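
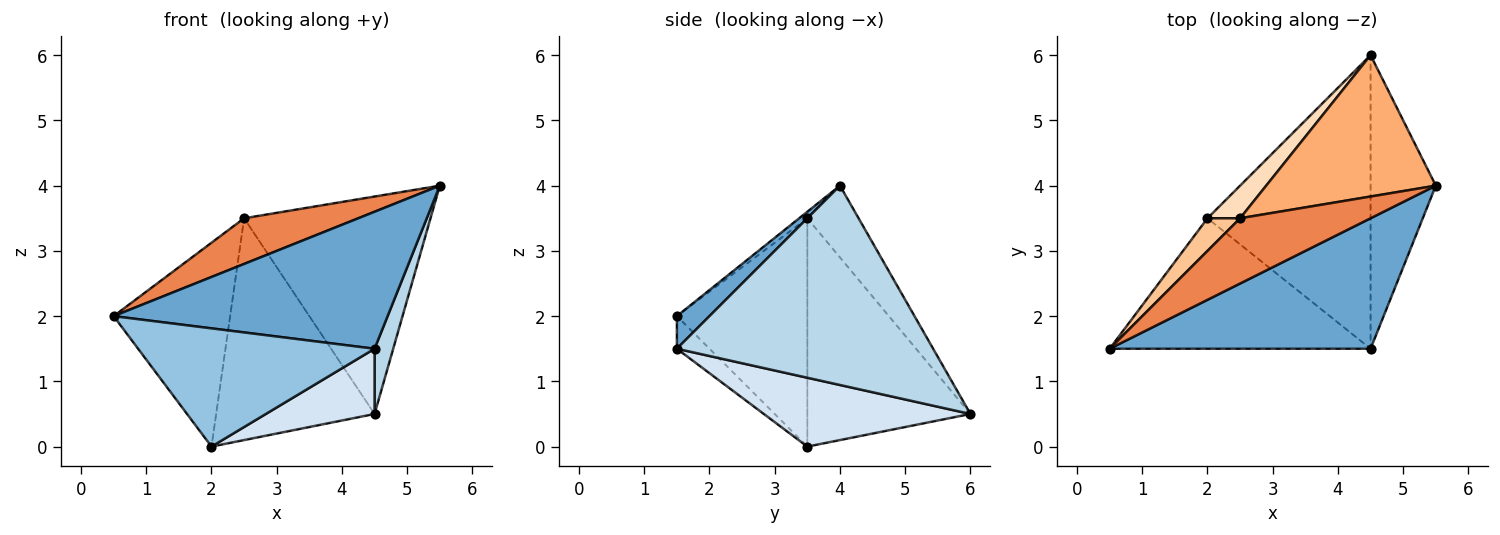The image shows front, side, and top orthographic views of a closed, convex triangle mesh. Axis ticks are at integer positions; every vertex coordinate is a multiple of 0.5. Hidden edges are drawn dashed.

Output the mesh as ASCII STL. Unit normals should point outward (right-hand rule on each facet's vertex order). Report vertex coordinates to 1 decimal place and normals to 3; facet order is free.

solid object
 facet normal 0.086 -0.721 0.687
  outer loop
   vertex 4.5 1.5 1.5
   vertex 5.5 4.0 4.0
   vertex 0.5 1.5 2.0
  endloop
 endfacet
 facet normal -0.092 -0.669 -0.738
  outer loop
   vertex 4.5 1.5 1.5
   vertex 0.5 1.5 2.0
   vertex 2.0 3.5 0.0
  endloop
 endfacet
 facet normal 0.948 -0.069 -0.310
  outer loop
   vertex 4.5 1.5 1.5
   vertex 4.5 6.0 0.5
   vertex 5.5 4.0 4.0
  endloop
 endfacet
 facet normal 0.381 -0.201 -0.903
  outer loop
   vertex 4.5 1.5 1.5
   vertex 2.0 3.5 0.0
   vertex 4.5 6.0 0.5
  endloop
 endfacet
 facet normal -0.041 -0.573 0.819
  outer loop
   vertex 2.5 3.5 3.5
   vertex 0.5 1.5 2.0
   vertex 5.5 4.0 4.0
  endloop
 endfacet
 facet normal -0.225 0.817 0.531
  outer loop
   vertex 2.5 3.5 3.5
   vertex 5.5 4.0 4.0
   vertex 4.5 6.0 0.5
  endloop
 endfacet
 facet normal -0.742 0.662 0.106
  outer loop
   vertex 2.5 3.5 3.5
   vertex 2.0 3.5 0.0
   vertex 0.5 1.5 2.0
  endloop
 endfacet
 facet normal -0.714 0.693 0.102
  outer loop
   vertex 2.5 3.5 3.5
   vertex 4.5 6.0 0.5
   vertex 2.0 3.5 0.0
  endloop
 endfacet
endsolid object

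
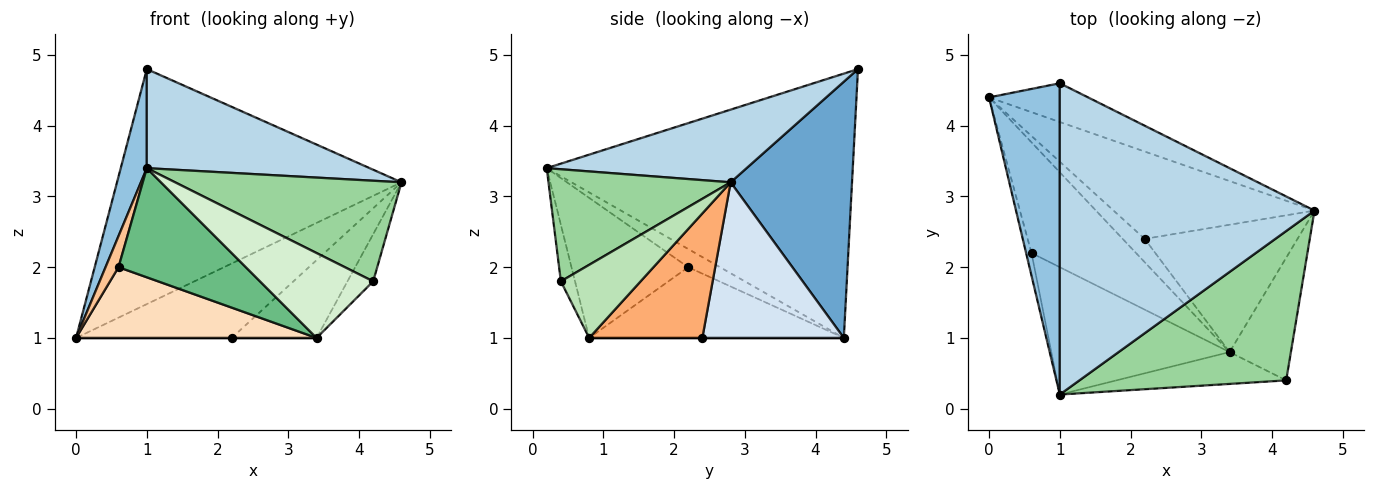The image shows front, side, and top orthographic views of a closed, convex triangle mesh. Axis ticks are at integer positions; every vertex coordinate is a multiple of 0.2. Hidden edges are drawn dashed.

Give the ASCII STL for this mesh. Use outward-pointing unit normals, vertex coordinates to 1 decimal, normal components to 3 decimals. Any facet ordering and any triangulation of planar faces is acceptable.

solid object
 facet normal 0.388 0.909 -0.150
  outer loop
   vertex 1.0 4.6 4.8
   vertex 4.6 2.8 3.2
   vertex 0.0 4.4 1.0
  endloop
 endfacet
 facet normal -0.963 -0.082 0.258
  outer loop
   vertex 1.0 4.6 4.8
   vertex 0.0 4.4 1.0
   vertex 1.0 0.2 3.4
  endloop
 endfacet
 facet normal 0.262 -0.293 0.920
  outer loop
   vertex 1.0 4.6 4.8
   vertex 1.0 0.2 3.4
   vertex 4.6 2.8 3.2
  endloop
 endfacet
 facet normal 0.508 0.559 -0.656
  outer loop
   vertex 2.2 2.4 1.0
   vertex 0.0 4.4 1.0
   vertex 4.6 2.8 3.2
  endloop
 endfacet
 facet normal 0.000 0.000 -1.000
  outer loop
   vertex 2.2 2.4 1.0
   vertex 3.4 0.8 1.0
   vertex 0.0 4.4 1.0
  endloop
 endfacet
 facet normal 0.571 0.428 -0.701
  outer loop
   vertex 2.2 2.4 1.0
   vertex 4.6 2.8 3.2
   vertex 3.4 0.8 1.0
  endloop
 endfacet
 facet normal -0.893 -0.364 -0.265
  outer loop
   vertex 0.6 2.2 2.0
   vertex 1.0 0.2 3.4
   vertex 0.0 4.4 1.0
  endloop
 endfacet
 facet normal -0.495 -0.468 -0.732
  outer loop
   vertex 0.6 2.2 2.0
   vertex 0.0 4.4 1.0
   vertex 3.4 0.8 1.0
  endloop
 endfacet
 facet normal -0.512 -0.559 -0.652
  outer loop
   vertex 0.6 2.2 2.0
   vertex 3.4 0.8 1.0
   vertex 1.0 0.2 3.4
  endloop
 endfacet
 facet normal 0.410 -0.510 0.756
  outer loop
   vertex 4.2 0.4 1.8
   vertex 4.6 2.8 3.2
   vertex 1.0 0.2 3.4
  endloop
 endfacet
 facet normal 0.744 0.240 -0.624
  outer loop
   vertex 4.2 0.4 1.8
   vertex 3.4 0.8 1.0
   vertex 4.6 2.8 3.2
  endloop
 endfacet
 facet normal -0.116 -0.930 -0.349
  outer loop
   vertex 4.2 0.4 1.8
   vertex 1.0 0.2 3.4
   vertex 3.4 0.8 1.0
  endloop
 endfacet
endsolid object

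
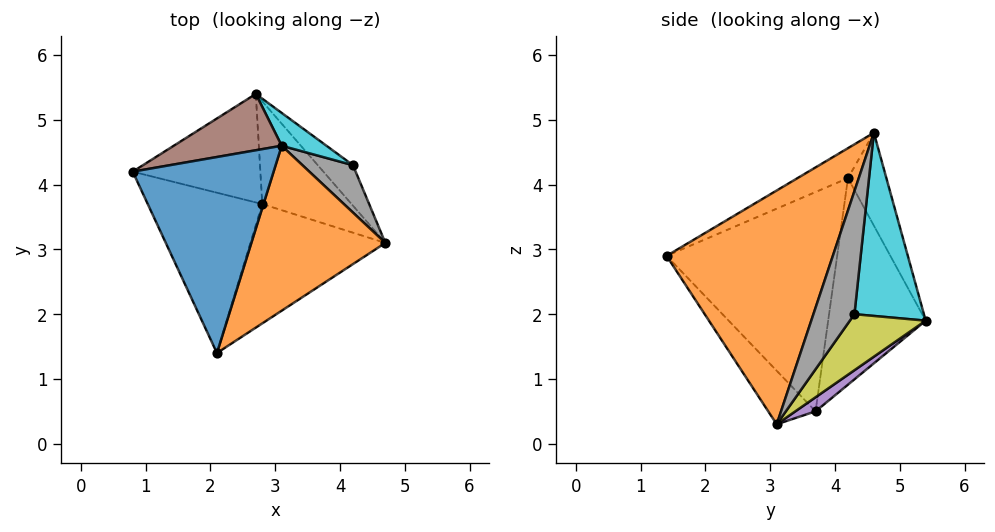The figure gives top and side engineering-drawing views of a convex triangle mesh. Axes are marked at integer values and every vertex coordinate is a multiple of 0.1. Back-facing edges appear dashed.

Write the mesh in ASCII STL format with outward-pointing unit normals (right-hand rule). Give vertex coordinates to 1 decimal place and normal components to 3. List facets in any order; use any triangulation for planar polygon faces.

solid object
 facet normal -0.185 -0.458 0.869
  outer loop
   vertex 3.1 4.6 4.8
   vertex 0.8 4.2 4.1
   vertex 2.1 1.4 2.9
  endloop
 endfacet
 facet normal 0.755 -0.493 0.433
  outer loop
   vertex 3.1 4.6 4.8
   vertex 2.1 1.4 2.9
   vertex 4.7 3.1 0.3
  endloop
 endfacet
 facet normal -0.867 -0.209 -0.453
  outer loop
   vertex 2.8 3.7 0.5
   vertex 2.1 1.4 2.9
   vertex 0.8 4.2 4.1
  endloop
 endfacet
 facet normal -0.280 -0.651 -0.706
  outer loop
   vertex 2.8 3.7 0.5
   vertex 4.7 3.1 0.3
   vertex 2.1 1.4 2.9
  endloop
 endfacet
 facet normal 0.120 0.635 -0.763
  outer loop
   vertex 2.7 5.4 1.9
   vertex 4.7 3.1 0.3
   vertex 2.8 3.7 0.5
  endloop
 endfacet
 facet normal -0.249 0.924 0.289
  outer loop
   vertex 2.7 5.4 1.9
   vertex 0.8 4.2 4.1
   vertex 3.1 4.6 4.8
  endloop
 endfacet
 facet normal -0.794 0.358 -0.491
  outer loop
   vertex 2.7 5.4 1.9
   vertex 2.8 3.7 0.5
   vertex 0.8 4.2 4.1
  endloop
 endfacet
 facet normal 0.915 -0.151 0.375
  outer loop
   vertex 4.2 4.3 2.0
   vertex 3.1 4.6 4.8
   vertex 4.7 3.1 0.3
  endloop
 endfacet
 facet normal 0.568 0.742 -0.357
  outer loop
   vertex 4.2 4.3 2.0
   vertex 4.7 3.1 0.3
   vertex 2.7 5.4 1.9
  endloop
 endfacet
 facet normal 0.579 0.803 0.142
  outer loop
   vertex 4.2 4.3 2.0
   vertex 2.7 5.4 1.9
   vertex 3.1 4.6 4.8
  endloop
 endfacet
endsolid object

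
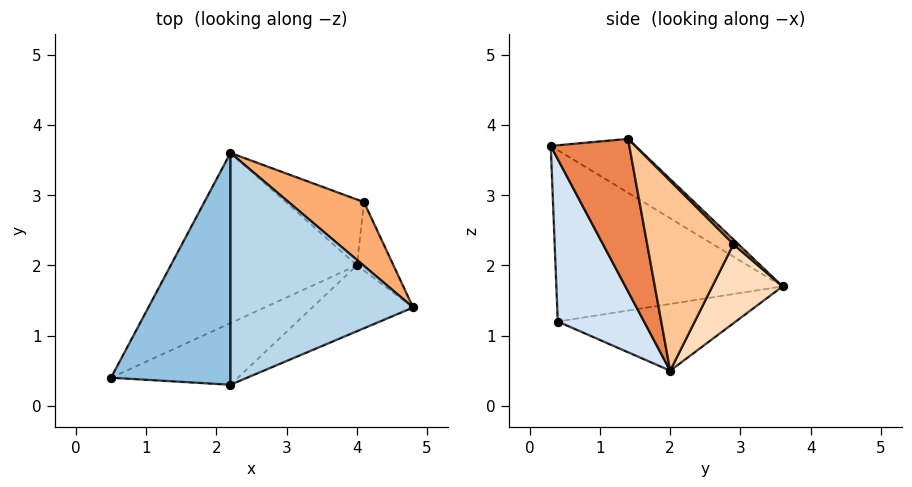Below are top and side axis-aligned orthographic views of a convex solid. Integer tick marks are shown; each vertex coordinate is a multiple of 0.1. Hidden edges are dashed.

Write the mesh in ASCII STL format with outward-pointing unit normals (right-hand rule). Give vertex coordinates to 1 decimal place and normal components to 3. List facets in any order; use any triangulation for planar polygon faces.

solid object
 facet normal -0.321 0.310 -0.895
  outer loop
   vertex 4.0 2.0 0.5
   vertex 0.5 0.4 1.2
   vertex 2.2 3.6 1.7
  endloop
 endfacet
 facet normal -0.775 0.327 0.540
  outer loop
   vertex 2.2 0.3 3.7
   vertex 2.2 3.6 1.7
   vertex 0.5 0.4 1.2
  endloop
 endfacet
 facet normal -0.245 0.503 0.829
  outer loop
   vertex 2.2 0.3 3.7
   vertex 4.8 1.4 3.8
   vertex 2.2 3.6 1.7
  endloop
 endfacet
 facet normal 0.353 -0.894 -0.276
  outer loop
   vertex 2.2 0.3 3.7
   vertex 0.5 0.4 1.2
   vertex 4.0 2.0 0.5
  endloop
 endfacet
 facet normal 0.385 -0.887 -0.255
  outer loop
   vertex 2.2 0.3 3.7
   vertex 4.0 2.0 0.5
   vertex 4.8 1.4 3.8
  endloop
 endfacet
 facet normal 0.044 0.717 0.696
  outer loop
   vertex 4.1 2.9 2.3
   vertex 2.2 3.6 1.7
   vertex 4.8 1.4 3.8
  endloop
 endfacet
 facet normal 0.948 0.260 -0.183
  outer loop
   vertex 4.1 2.9 2.3
   vertex 4.8 1.4 3.8
   vertex 4.0 2.0 0.5
  endloop
 endfacet
 facet normal 0.428 0.799 -0.423
  outer loop
   vertex 4.1 2.9 2.3
   vertex 4.0 2.0 0.5
   vertex 2.2 3.6 1.7
  endloop
 endfacet
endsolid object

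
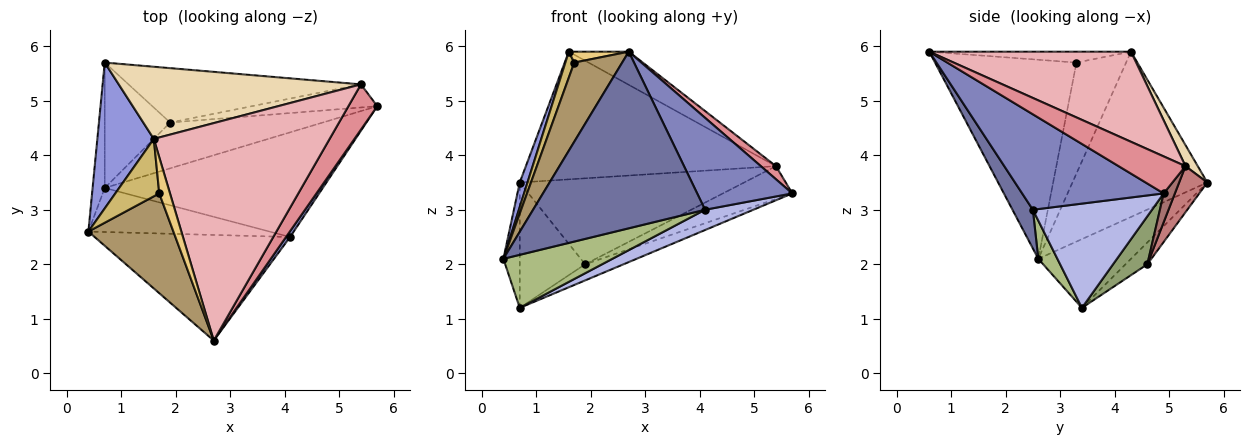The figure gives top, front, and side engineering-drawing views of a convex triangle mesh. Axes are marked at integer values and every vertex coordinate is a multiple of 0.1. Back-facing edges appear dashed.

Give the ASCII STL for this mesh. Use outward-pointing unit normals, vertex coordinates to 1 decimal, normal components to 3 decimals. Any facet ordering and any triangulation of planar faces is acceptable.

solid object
 facet normal 0.101 -0.854 -0.511
  outer loop
   vertex 4.1 2.5 3.0
   vertex 2.7 0.6 5.9
   vertex 0.4 2.6 2.1
  endloop
 endfacet
 facet normal 0.829 -0.557 0.035
  outer loop
   vertex 4.1 2.5 3.0
   vertex 5.7 4.9 3.3
   vertex 2.7 0.6 5.9
  endloop
 endfacet
 facet normal -0.945 -0.054 0.323
  outer loop
   vertex 1.6 4.3 5.9
   vertex 0.7 5.7 3.5
   vertex 0.4 2.6 2.1
  endloop
 endfacet
 facet normal 0.425 -0.172 -0.889
  outer loop
   vertex 0.7 3.4 1.2
   vertex 5.7 4.9 3.3
   vertex 4.1 2.5 3.0
  endloop
 endfacet
 facet normal 0.284 0.319 -0.904
  outer loop
   vertex 0.7 3.4 1.2
   vertex 1.9 4.6 2.0
   vertex 5.7 4.9 3.3
  endloop
 endfacet
 facet normal 0.133 -0.762 -0.633
  outer loop
   vertex 0.7 3.4 1.2
   vertex 4.1 2.5 3.0
   vertex 0.4 2.6 2.1
  endloop
 endfacet
 facet normal -0.970 0.171 -0.171
  outer loop
   vertex 0.7 3.4 1.2
   vertex 0.4 2.6 2.1
   vertex 0.7 5.7 3.5
  endloop
 endfacet
 facet normal -0.229 0.688 -0.688
  outer loop
   vertex 0.7 3.4 1.2
   vertex 0.7 5.7 3.5
   vertex 1.9 4.6 2.0
  endloop
 endfacet
 facet normal -0.878 -0.297 0.375
  outer loop
   vertex 1.7 3.3 5.7
   vertex 0.4 2.6 2.1
   vertex 2.7 0.6 5.9
  endloop
 endfacet
 facet normal -0.917 -0.164 0.363
  outer loop
   vertex 1.7 3.3 5.7
   vertex 1.6 4.3 5.9
   vertex 0.4 2.6 2.1
  endloop
 endfacet
 facet normal -0.696 -0.207 0.687
  outer loop
   vertex 1.7 3.3 5.7
   vertex 2.7 0.6 5.9
   vertex 1.6 4.3 5.9
  endloop
 endfacet
 facet normal 0.043 0.870 0.491
  outer loop
   vertex 5.4 5.3 3.8
   vertex 0.7 5.7 3.5
   vertex 1.6 4.3 5.9
  endloop
 endfacet
 facet normal 0.131 0.811 -0.570
  outer loop
   vertex 5.4 5.3 3.8
   vertex 5.7 4.9 3.3
   vertex 1.9 4.6 2.0
  endloop
 endfacet
 facet normal 0.105 0.840 -0.532
  outer loop
   vertex 5.4 5.3 3.8
   vertex 1.9 4.6 2.0
   vertex 0.7 5.7 3.5
  endloop
 endfacet
 facet normal 0.776 -0.175 0.606
  outer loop
   vertex 5.4 5.3 3.8
   vertex 2.7 0.6 5.9
   vertex 5.7 4.9 3.3
  endloop
 endfacet
 facet normal 0.452 0.134 0.882
  outer loop
   vertex 5.4 5.3 3.8
   vertex 1.6 4.3 5.9
   vertex 2.7 0.6 5.9
  endloop
 endfacet
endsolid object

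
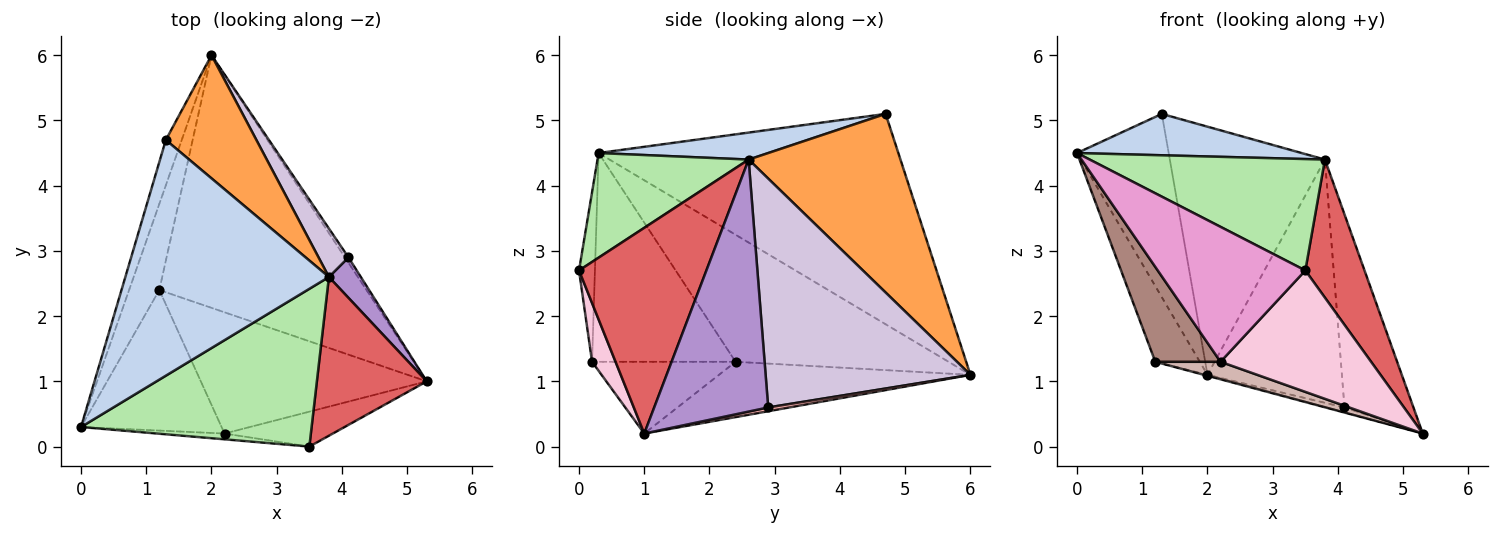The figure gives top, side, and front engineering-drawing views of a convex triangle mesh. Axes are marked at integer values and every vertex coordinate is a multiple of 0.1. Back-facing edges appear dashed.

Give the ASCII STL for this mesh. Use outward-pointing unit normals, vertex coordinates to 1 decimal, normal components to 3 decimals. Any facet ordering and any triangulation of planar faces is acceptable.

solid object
 facet normal -0.954 0.292 -0.072
  outer loop
   vertex 1.3 4.7 5.1
   vertex 2.0 6.0 1.1
   vertex 0.0 0.3 4.5
  endloop
 endfacet
 facet normal 0.129 -0.171 0.977
  outer loop
   vertex 3.8 2.6 4.4
   vertex 1.3 4.7 5.1
   vertex 0.0 0.3 4.5
  endloop
 endfacet
 facet normal 0.659 0.673 0.334
  outer loop
   vertex 3.8 2.6 4.4
   vertex 2.0 6.0 1.1
   vertex 1.3 4.7 5.1
  endloop
 endfacet
 facet normal -0.953 0.199 -0.227
  outer loop
   vertex 1.2 2.4 1.3
   vertex 0.0 0.3 4.5
   vertex 2.0 6.0 1.1
  endloop
 endfacet
 facet normal -0.258 0.004 -0.966
  outer loop
   vertex 1.2 2.4 1.3
   vertex 2.0 6.0 1.1
   vertex 5.3 1.0 0.2
  endloop
 endfacet
 facet normal 0.348 -0.541 0.766
  outer loop
   vertex 3.5 0.0 2.7
   vertex 3.8 2.6 4.4
   vertex 0.0 0.3 4.5
  endloop
 endfacet
 facet normal 0.816 -0.379 0.436
  outer loop
   vertex 3.5 0.0 2.7
   vertex 5.3 1.0 0.2
   vertex 3.8 2.6 4.4
  endloop
 endfacet
 facet normal 0.626 0.518 -0.583
  outer loop
   vertex 4.1 2.9 0.6
   vertex 5.3 1.0 0.2
   vertex 2.0 6.0 1.1
  endloop
 endfacet
 facet normal 0.851 0.515 0.108
  outer loop
   vertex 4.1 2.9 0.6
   vertex 3.8 2.6 4.4
   vertex 5.3 1.0 0.2
  endloop
 endfacet
 facet normal 0.831 0.545 0.109
  outer loop
   vertex 4.1 2.9 0.6
   vertex 2.0 6.0 1.1
   vertex 3.8 2.6 4.4
  endloop
 endfacet
 facet normal -0.776 -0.353 -0.523
  outer loop
   vertex 2.2 0.2 1.3
   vertex 0.0 0.3 4.5
   vertex 1.2 2.4 1.3
  endloop
 endfacet
 facet normal -0.300 -0.136 -0.944
  outer loop
   vertex 2.2 0.2 1.3
   vertex 1.2 2.4 1.3
   vertex 5.3 1.0 0.2
  endloop
 endfacet
 facet normal -0.107 -0.993 -0.043
  outer loop
   vertex 2.2 0.2 1.3
   vertex 3.5 0.0 2.7
   vertex 0.0 0.3 4.5
  endloop
 endfacet
 facet normal 0.148 -0.950 -0.273
  outer loop
   vertex 2.2 0.2 1.3
   vertex 5.3 1.0 0.2
   vertex 3.5 0.0 2.7
  endloop
 endfacet
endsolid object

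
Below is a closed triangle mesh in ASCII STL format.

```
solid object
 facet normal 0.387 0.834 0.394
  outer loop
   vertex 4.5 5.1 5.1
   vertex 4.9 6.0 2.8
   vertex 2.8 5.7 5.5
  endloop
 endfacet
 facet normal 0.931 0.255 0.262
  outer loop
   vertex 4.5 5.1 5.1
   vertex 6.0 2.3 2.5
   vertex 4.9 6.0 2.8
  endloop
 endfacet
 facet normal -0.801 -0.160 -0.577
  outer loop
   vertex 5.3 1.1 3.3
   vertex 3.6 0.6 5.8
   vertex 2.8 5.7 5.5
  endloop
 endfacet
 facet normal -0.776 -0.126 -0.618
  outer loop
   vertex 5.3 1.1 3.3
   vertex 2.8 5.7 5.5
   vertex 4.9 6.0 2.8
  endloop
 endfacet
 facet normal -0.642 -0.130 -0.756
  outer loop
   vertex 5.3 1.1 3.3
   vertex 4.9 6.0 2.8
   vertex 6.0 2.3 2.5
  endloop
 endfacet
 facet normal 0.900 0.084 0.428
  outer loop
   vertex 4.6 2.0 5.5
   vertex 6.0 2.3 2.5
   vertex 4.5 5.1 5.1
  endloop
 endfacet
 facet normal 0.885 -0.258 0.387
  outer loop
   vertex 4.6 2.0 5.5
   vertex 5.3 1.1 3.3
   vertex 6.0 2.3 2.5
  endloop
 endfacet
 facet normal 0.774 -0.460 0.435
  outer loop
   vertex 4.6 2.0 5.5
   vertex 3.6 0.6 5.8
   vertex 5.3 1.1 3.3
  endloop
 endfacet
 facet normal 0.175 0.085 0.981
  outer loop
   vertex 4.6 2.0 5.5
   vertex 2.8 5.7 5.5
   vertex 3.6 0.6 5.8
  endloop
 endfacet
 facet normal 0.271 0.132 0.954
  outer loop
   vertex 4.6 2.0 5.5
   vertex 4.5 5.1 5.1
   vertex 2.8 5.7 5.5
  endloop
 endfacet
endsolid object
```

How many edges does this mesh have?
15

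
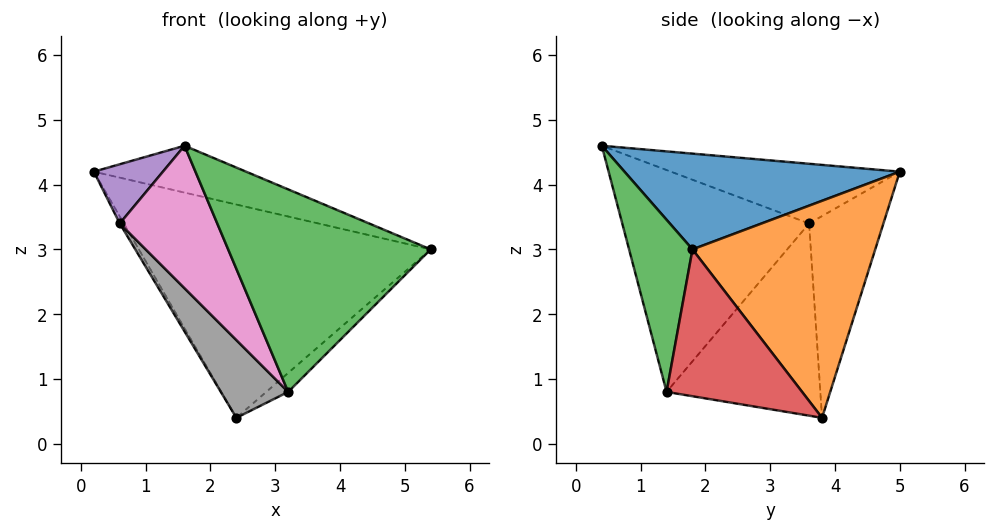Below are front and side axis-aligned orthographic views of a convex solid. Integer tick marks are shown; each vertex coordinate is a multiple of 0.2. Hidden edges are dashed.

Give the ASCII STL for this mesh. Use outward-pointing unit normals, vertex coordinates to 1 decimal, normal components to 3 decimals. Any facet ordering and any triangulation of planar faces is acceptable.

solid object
 facet normal 0.325 0.180 0.929
  outer loop
   vertex 1.6 0.4 4.6
   vertex 5.4 1.8 3.0
   vertex 0.2 5.0 4.2
  endloop
 endfacet
 facet normal 0.530 0.847 0.040
  outer loop
   vertex 2.4 3.8 0.4
   vertex 0.2 5.0 4.2
   vertex 5.4 1.8 3.0
  endloop
 endfacet
 facet normal 0.297 -0.947 -0.124
  outer loop
   vertex 3.2 1.4 0.8
   vertex 5.4 1.8 3.0
   vertex 1.6 0.4 4.6
  endloop
 endfacet
 facet normal 0.692 0.112 -0.713
  outer loop
   vertex 3.2 1.4 0.8
   vertex 2.4 3.8 0.4
   vertex 5.4 1.8 3.0
  endloop
 endfacet
 facet normal -0.957 -0.289 0.027
  outer loop
   vertex 0.6 3.6 3.4
   vertex 1.6 0.4 4.6
   vertex 0.2 5.0 4.2
  endloop
 endfacet
 facet normal -0.858 0.047 -0.512
  outer loop
   vertex 0.6 3.6 3.4
   vertex 0.2 5.0 4.2
   vertex 2.4 3.8 0.4
  endloop
 endfacet
 facet normal -0.795 -0.415 -0.444
  outer loop
   vertex 0.6 3.6 3.4
   vertex 3.2 1.4 0.8
   vertex 1.6 0.4 4.6
  endloop
 endfacet
 facet normal -0.794 -0.348 -0.499
  outer loop
   vertex 0.6 3.6 3.4
   vertex 2.4 3.8 0.4
   vertex 3.2 1.4 0.8
  endloop
 endfacet
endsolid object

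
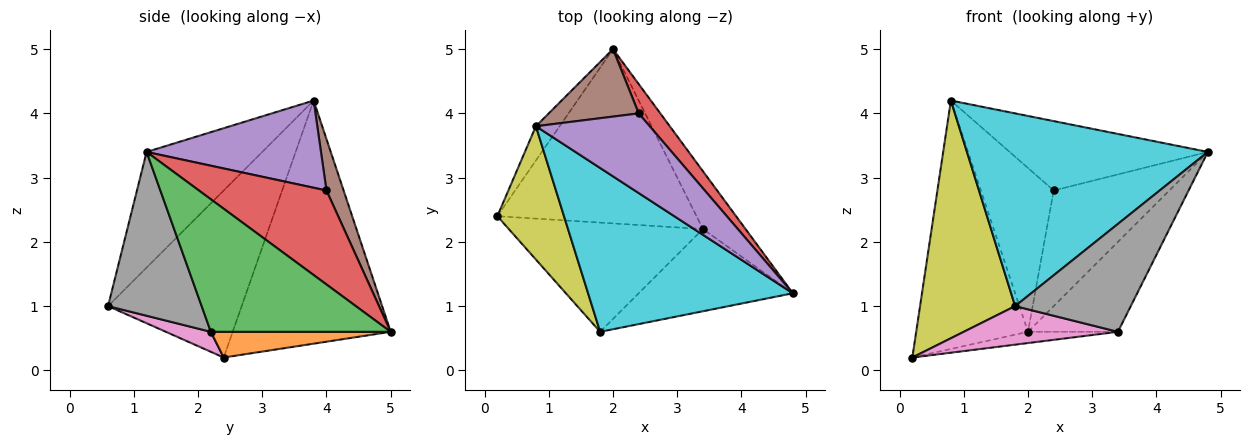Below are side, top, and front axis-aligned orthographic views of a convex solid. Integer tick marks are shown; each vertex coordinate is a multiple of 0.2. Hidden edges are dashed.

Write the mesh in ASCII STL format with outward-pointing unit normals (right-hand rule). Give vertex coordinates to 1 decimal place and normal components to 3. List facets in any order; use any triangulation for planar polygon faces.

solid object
 facet normal -0.814 0.576 -0.079
  outer loop
   vertex 0.8 3.8 4.2
   vertex 2.0 5.0 0.6
   vertex 0.2 2.4 0.2
  endloop
 endfacet
 facet normal 0.128 0.064 -0.990
  outer loop
   vertex 3.4 2.2 0.6
   vertex 0.2 2.4 0.2
   vertex 2.0 5.0 0.6
  endloop
 endfacet
 facet normal 0.860 0.430 -0.276
  outer loop
   vertex 3.4 2.2 0.6
   vertex 2.0 5.0 0.6
   vertex 4.8 1.2 3.4
  endloop
 endfacet
 facet normal 0.730 0.662 0.168
  outer loop
   vertex 2.4 4.0 2.8
   vertex 4.8 1.2 3.4
   vertex 2.0 5.0 0.6
  endloop
 endfacet
 facet normal 0.500 0.569 0.653
  outer loop
   vertex 2.4 4.0 2.8
   vertex 0.8 3.8 4.2
   vertex 4.8 1.2 3.4
  endloop
 endfacet
 facet normal 0.213 0.904 0.372
  outer loop
   vertex 2.4 4.0 2.8
   vertex 2.0 5.0 0.6
   vertex 0.8 3.8 4.2
  endloop
 endfacet
 facet normal 0.097 -0.331 -0.939
  outer loop
   vertex 1.8 0.6 1.0
   vertex 0.2 2.4 0.2
   vertex 3.4 2.2 0.6
  endloop
 endfacet
 facet normal 0.541 -0.669 -0.510
  outer loop
   vertex 1.8 0.6 1.0
   vertex 3.4 2.2 0.6
   vertex 4.8 1.2 3.4
  endloop
 endfacet
 facet normal -0.775 -0.551 0.309
  outer loop
   vertex 1.8 0.6 1.0
   vertex 0.8 3.8 4.2
   vertex 0.2 2.4 0.2
  endloop
 endfacet
 facet normal -0.343 -0.716 0.608
  outer loop
   vertex 1.8 0.6 1.0
   vertex 4.8 1.2 3.4
   vertex 0.8 3.8 4.2
  endloop
 endfacet
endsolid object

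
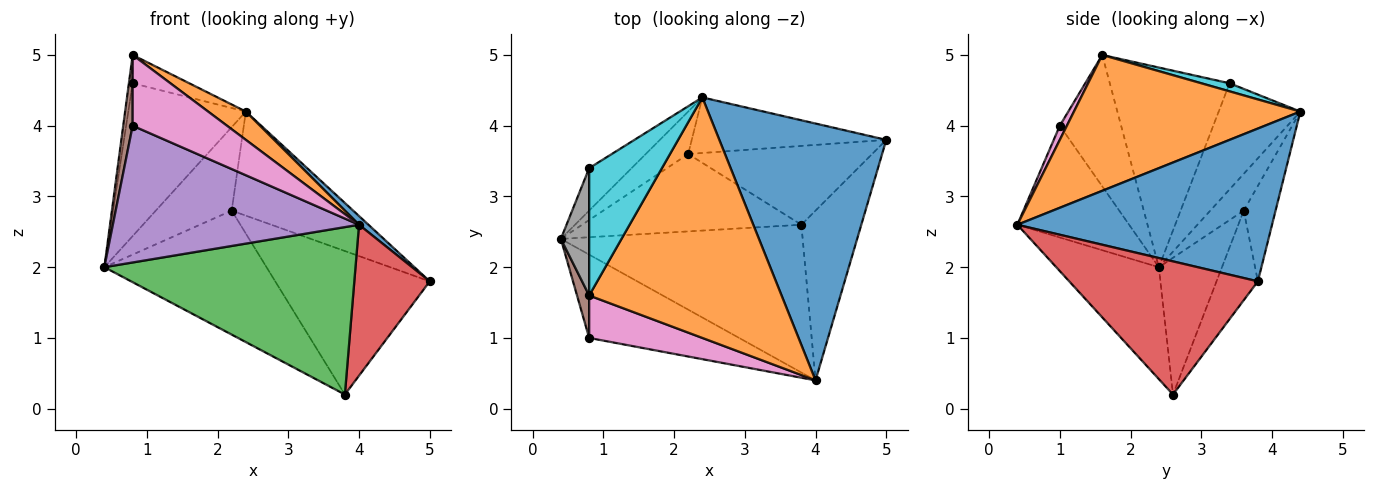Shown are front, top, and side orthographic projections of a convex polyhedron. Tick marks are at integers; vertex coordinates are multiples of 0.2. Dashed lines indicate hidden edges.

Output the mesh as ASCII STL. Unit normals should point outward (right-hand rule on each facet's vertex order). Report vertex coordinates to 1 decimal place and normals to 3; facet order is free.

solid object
 facet normal 0.675 -0.025 0.737
  outer loop
   vertex 2.4 4.4 4.2
   vertex 4.0 0.4 2.6
   vertex 5.0 3.8 1.8
  endloop
 endfacet
 facet normal 0.574 -0.096 0.813
  outer loop
   vertex 2.4 4.4 4.2
   vertex 0.8 1.6 5.0
   vertex 4.0 0.4 2.6
  endloop
 endfacet
 facet normal -0.293 -0.717 -0.633
  outer loop
   vertex 3.8 2.6 0.2
   vertex 4.0 0.4 2.6
   vertex 0.4 2.4 2.0
  endloop
 endfacet
 facet normal 0.857 -0.343 -0.386
  outer loop
   vertex 3.8 2.6 0.2
   vertex 5.0 3.8 1.8
   vertex 4.0 0.4 2.6
  endloop
 endfacet
 facet normal -0.362 -0.796 -0.485
  outer loop
   vertex 0.8 1.0 4.0
   vertex 0.4 2.4 2.0
   vertex 4.0 0.4 2.6
  endloop
 endfacet
 facet normal -0.984 -0.151 0.091
  outer loop
   vertex 0.8 1.0 4.0
   vertex 0.8 1.6 5.0
   vertex 0.4 2.4 2.0
  endloop
 endfacet
 facet normal 0.064 -0.856 0.513
  outer loop
   vertex 0.8 1.0 4.0
   vertex 4.0 0.4 2.6
   vertex 0.8 1.6 5.0
  endloop
 endfacet
 facet normal -0.990 0.031 0.140
  outer loop
   vertex 0.8 3.4 4.6
   vertex 0.4 2.4 2.0
   vertex 0.8 1.6 5.0
  endloop
 endfacet
 facet normal -0.556 0.801 -0.222
  outer loop
   vertex 0.8 3.4 4.6
   vertex 2.4 4.4 4.2
   vertex 0.4 2.4 2.0
  endloop
 endfacet
 facet normal 0.108 0.216 0.970
  outer loop
   vertex 0.8 3.4 4.6
   vertex 0.8 1.6 5.0
   vertex 2.4 4.4 4.2
  endloop
 endfacet
 facet normal -0.225 0.859 -0.459
  outer loop
   vertex 2.2 3.6 2.8
   vertex 2.4 4.4 4.2
   vertex 5.0 3.8 1.8
  endloop
 endfacet
 facet normal -0.228 0.853 -0.469
  outer loop
   vertex 2.2 3.6 2.8
   vertex 5.0 3.8 1.8
   vertex 3.8 2.6 0.2
  endloop
 endfacet
 facet normal -0.366 0.830 -0.422
  outer loop
   vertex 2.2 3.6 2.8
   vertex 0.4 2.4 2.0
   vertex 2.4 4.4 4.2
  endloop
 endfacet
 facet normal -0.314 0.806 -0.503
  outer loop
   vertex 2.2 3.6 2.8
   vertex 3.8 2.6 0.2
   vertex 0.4 2.4 2.0
  endloop
 endfacet
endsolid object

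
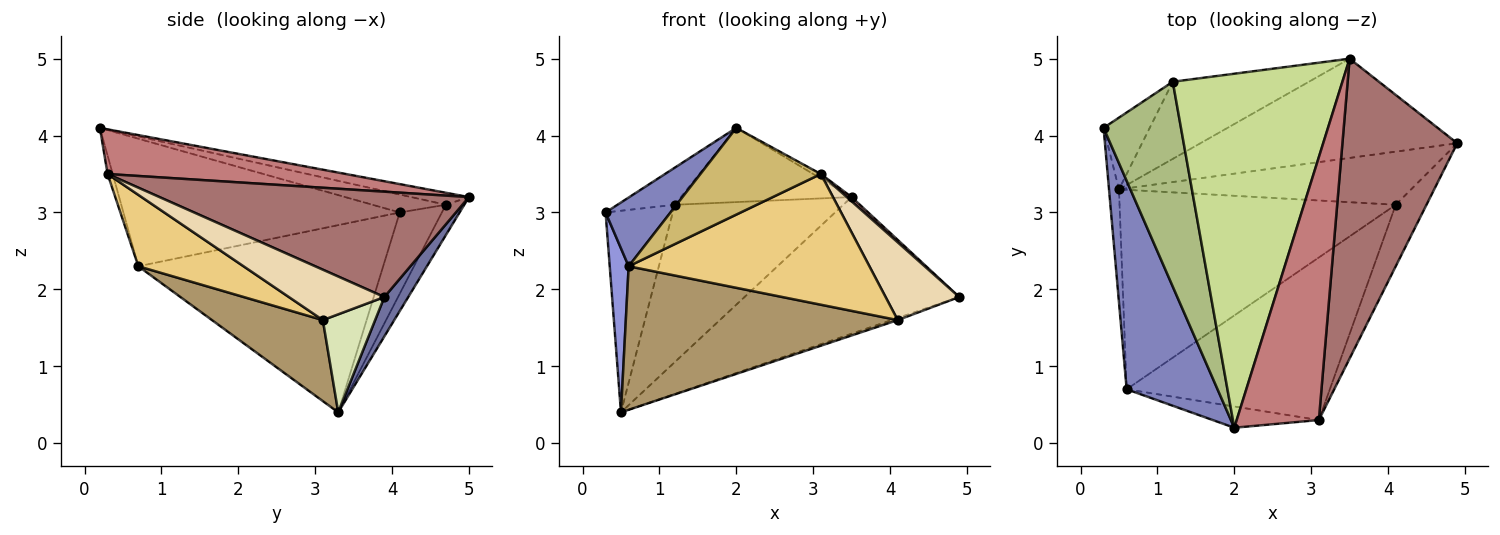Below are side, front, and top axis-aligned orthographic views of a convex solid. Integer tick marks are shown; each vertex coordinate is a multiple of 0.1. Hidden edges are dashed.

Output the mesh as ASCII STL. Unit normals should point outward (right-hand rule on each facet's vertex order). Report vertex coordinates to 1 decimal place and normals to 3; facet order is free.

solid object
 facet normal 0.090 0.806 -0.585
  outer loop
   vertex 3.5 5.0 3.2
   vertex 4.9 3.9 1.9
   vertex 0.5 3.3 0.4
  endloop
 endfacet
 facet normal -0.800 -0.188 0.570
  outer loop
   vertex 0.6 0.7 2.3
   vertex 2.0 0.2 4.1
   vertex 0.3 4.1 3.0
  endloop
 endfacet
 facet normal -0.996 -0.077 -0.053
  outer loop
   vertex 0.6 0.7 2.3
   vertex 0.3 4.1 3.0
   vertex 0.5 3.3 0.4
  endloop
 endfacet
 facet normal -0.509 0.811 -0.289
  outer loop
   vertex 1.2 4.7 3.1
   vertex 0.5 3.3 0.4
   vertex 0.3 4.1 3.0
  endloop
 endfacet
 facet normal -0.098 0.894 -0.438
  outer loop
   vertex 1.2 4.7 3.1
   vertex 3.5 5.0 3.2
   vertex 0.5 3.3 0.4
  endloop
 endfacet
 facet normal -0.222 0.174 0.959
  outer loop
   vertex 1.2 4.7 3.1
   vertex 0.3 4.1 3.0
   vertex 2.0 0.2 4.1
  endloop
 endfacet
 facet normal -0.069 0.205 0.976
  outer loop
   vertex 1.2 4.7 3.1
   vertex 2.0 0.2 4.1
   vertex 3.5 5.0 3.2
  endloop
 endfacet
 facet normal 0.318 0.037 -0.947
  outer loop
   vertex 4.1 3.1 1.6
   vertex 0.5 3.3 0.4
   vertex 4.9 3.9 1.9
  endloop
 endfacet
 facet normal 0.232 -0.568 -0.790
  outer loop
   vertex 4.1 3.1 1.6
   vertex 0.6 0.7 2.3
   vertex 0.5 3.3 0.4
  endloop
 endfacet
 facet normal -0.041 -0.971 -0.237
  outer loop
   vertex 3.1 0.3 3.5
   vertex 2.0 0.2 4.1
   vertex 0.6 0.7 2.3
  endloop
 endfacet
 facet normal 0.264 -0.604 -0.752
  outer loop
   vertex 3.1 0.3 3.5
   vertex 0.6 0.7 2.3
   vertex 4.1 3.1 1.6
  endloop
 endfacet
 facet normal 0.713 -0.550 -0.435
  outer loop
   vertex 3.1 0.3 3.5
   vertex 4.1 3.1 1.6
   vertex 4.9 3.9 1.9
  endloop
 endfacet
 facet normal 0.676 -0.010 0.737
  outer loop
   vertex 3.1 0.3 3.5
   vertex 4.9 3.9 1.9
   vertex 3.5 5.0 3.2
  endloop
 endfacet
 facet normal 0.478 0.015 0.878
  outer loop
   vertex 3.1 0.3 3.5
   vertex 3.5 5.0 3.2
   vertex 2.0 0.2 4.1
  endloop
 endfacet
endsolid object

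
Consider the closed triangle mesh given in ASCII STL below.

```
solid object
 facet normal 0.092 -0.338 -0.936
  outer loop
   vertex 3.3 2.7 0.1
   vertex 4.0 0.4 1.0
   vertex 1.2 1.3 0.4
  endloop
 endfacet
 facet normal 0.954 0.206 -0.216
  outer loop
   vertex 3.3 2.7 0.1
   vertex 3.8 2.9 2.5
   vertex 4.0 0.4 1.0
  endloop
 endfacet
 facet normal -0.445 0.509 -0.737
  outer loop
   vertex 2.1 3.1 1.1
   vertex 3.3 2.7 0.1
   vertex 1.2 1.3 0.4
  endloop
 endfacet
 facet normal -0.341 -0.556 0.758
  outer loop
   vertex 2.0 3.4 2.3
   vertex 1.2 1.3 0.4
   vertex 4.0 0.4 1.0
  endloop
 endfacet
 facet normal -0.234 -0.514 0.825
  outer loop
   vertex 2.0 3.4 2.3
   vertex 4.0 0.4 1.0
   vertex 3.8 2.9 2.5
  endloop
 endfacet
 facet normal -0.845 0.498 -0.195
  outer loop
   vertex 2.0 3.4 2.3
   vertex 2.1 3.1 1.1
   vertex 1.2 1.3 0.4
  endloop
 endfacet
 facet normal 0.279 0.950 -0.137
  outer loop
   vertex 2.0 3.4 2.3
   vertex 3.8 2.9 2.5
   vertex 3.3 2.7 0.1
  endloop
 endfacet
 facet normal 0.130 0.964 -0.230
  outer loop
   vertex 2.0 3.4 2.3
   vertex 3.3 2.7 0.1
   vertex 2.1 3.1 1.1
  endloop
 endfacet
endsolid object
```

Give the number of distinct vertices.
6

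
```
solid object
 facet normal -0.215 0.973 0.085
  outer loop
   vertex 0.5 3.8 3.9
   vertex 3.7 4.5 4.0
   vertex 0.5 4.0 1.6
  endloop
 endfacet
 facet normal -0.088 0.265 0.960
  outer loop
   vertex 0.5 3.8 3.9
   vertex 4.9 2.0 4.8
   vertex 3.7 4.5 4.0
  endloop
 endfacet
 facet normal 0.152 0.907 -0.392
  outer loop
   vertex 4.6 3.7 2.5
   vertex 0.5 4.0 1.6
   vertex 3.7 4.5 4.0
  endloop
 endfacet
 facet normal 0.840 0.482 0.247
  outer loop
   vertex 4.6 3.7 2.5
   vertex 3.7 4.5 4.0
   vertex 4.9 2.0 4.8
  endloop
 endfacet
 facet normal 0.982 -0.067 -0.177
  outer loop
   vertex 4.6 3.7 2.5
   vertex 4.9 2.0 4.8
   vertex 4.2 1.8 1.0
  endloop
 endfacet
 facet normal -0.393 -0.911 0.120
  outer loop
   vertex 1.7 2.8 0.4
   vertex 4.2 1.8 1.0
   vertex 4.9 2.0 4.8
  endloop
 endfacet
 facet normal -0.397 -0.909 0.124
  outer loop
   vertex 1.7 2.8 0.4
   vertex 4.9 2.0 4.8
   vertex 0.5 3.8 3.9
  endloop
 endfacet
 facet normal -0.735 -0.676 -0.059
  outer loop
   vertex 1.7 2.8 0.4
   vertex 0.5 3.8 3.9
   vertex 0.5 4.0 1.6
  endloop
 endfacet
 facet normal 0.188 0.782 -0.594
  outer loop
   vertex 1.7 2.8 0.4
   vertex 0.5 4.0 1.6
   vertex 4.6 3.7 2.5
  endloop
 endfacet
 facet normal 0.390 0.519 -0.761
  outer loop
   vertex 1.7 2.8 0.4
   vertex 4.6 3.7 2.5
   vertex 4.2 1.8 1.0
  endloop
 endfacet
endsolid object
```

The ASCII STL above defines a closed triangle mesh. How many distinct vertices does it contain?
7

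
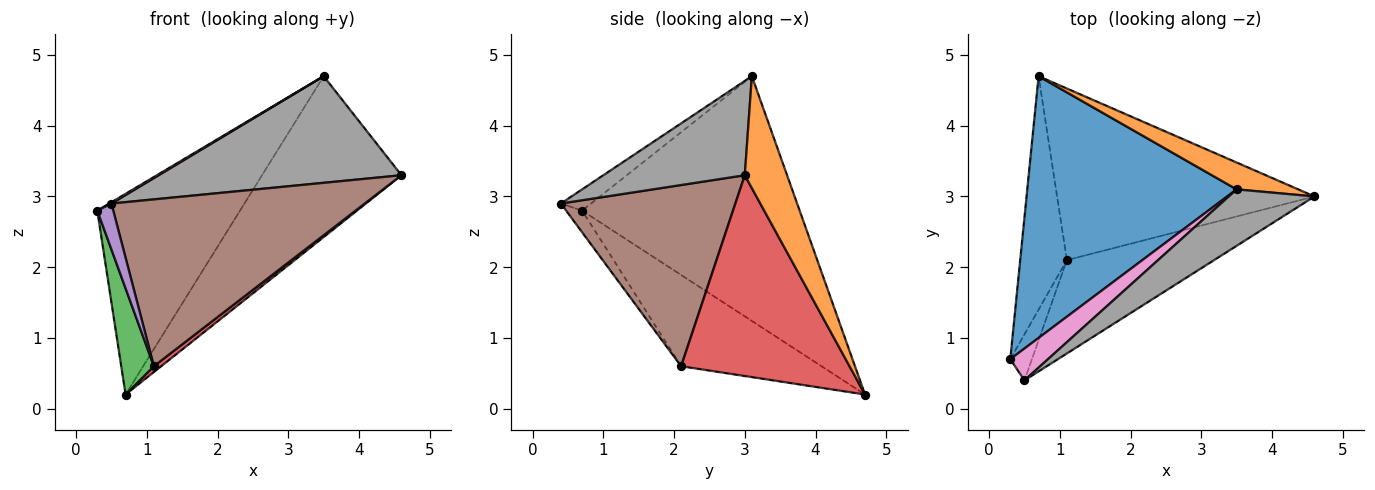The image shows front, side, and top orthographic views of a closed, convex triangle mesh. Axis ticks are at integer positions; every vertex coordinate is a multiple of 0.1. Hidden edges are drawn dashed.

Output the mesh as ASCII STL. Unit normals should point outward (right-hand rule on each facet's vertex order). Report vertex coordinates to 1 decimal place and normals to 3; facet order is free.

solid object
 facet normal -0.680 0.446 0.582
  outer loop
   vertex 3.5 3.1 4.7
   vertex 0.7 4.7 0.2
   vertex 0.3 0.7 2.8
  endloop
 endfacet
 facet normal 0.287 0.945 0.158
  outer loop
   vertex 3.5 3.1 4.7
   vertex 4.6 3.0 3.3
   vertex 0.7 4.7 0.2
  endloop
 endfacet
 facet normal -0.872 -0.203 -0.446
  outer loop
   vertex 1.1 2.1 0.6
   vertex 0.3 0.7 2.8
   vertex 0.7 4.7 0.2
  endloop
 endfacet
 facet normal 0.615 -0.027 -0.788
  outer loop
   vertex 1.1 2.1 0.6
   vertex 0.7 4.7 0.2
   vertex 4.6 3.0 3.3
  endloop
 endfacet
 facet normal -0.577 -0.577 -0.577
  outer loop
   vertex 0.5 0.4 2.9
   vertex 0.3 0.7 2.8
   vertex 1.1 2.1 0.6
  endloop
 endfacet
 facet normal 0.515 -0.748 -0.418
  outer loop
   vertex 0.5 0.4 2.9
   vertex 1.1 2.1 0.6
   vertex 4.6 3.0 3.3
  endloop
 endfacet
 facet normal -0.490 -0.036 0.871
  outer loop
   vertex 0.5 0.4 2.9
   vertex 3.5 3.1 4.7
   vertex 0.3 0.7 2.8
  endloop
 endfacet
 facet normal 0.458 -0.786 0.416
  outer loop
   vertex 0.5 0.4 2.9
   vertex 4.6 3.0 3.3
   vertex 3.5 3.1 4.7
  endloop
 endfacet
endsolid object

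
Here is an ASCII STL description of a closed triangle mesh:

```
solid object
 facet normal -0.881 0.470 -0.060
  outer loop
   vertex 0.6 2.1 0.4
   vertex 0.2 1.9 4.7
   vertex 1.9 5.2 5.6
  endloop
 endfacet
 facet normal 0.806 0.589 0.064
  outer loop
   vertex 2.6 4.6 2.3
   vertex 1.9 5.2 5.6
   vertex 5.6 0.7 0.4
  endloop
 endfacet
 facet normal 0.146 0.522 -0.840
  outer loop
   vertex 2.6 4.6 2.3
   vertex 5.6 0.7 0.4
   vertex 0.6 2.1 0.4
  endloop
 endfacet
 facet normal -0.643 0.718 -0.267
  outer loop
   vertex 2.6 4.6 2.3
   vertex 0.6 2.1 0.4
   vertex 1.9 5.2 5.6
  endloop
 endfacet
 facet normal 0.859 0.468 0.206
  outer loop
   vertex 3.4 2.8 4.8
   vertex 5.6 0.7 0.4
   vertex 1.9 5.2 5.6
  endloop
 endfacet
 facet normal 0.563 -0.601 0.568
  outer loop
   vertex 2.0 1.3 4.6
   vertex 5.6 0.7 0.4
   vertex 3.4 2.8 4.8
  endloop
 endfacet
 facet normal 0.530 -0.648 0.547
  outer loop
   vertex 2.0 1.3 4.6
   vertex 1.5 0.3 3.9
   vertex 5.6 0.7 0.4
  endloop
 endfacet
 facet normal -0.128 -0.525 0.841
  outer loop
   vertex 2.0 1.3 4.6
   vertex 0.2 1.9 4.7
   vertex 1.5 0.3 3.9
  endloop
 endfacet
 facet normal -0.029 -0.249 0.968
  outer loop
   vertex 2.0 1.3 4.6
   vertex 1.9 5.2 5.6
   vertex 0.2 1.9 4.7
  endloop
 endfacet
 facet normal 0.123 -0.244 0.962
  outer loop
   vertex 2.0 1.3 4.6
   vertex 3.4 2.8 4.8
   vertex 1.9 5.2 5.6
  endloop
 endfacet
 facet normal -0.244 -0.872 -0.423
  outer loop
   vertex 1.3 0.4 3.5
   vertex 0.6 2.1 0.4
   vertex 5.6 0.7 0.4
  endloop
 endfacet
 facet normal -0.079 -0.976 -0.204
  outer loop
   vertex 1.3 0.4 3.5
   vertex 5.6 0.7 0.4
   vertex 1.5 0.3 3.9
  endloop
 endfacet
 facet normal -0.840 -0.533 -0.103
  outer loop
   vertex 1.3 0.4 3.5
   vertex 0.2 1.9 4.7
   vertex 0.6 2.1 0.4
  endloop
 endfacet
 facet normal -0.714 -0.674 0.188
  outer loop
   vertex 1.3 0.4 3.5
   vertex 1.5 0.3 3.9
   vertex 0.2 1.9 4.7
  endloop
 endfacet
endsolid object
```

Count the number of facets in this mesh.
14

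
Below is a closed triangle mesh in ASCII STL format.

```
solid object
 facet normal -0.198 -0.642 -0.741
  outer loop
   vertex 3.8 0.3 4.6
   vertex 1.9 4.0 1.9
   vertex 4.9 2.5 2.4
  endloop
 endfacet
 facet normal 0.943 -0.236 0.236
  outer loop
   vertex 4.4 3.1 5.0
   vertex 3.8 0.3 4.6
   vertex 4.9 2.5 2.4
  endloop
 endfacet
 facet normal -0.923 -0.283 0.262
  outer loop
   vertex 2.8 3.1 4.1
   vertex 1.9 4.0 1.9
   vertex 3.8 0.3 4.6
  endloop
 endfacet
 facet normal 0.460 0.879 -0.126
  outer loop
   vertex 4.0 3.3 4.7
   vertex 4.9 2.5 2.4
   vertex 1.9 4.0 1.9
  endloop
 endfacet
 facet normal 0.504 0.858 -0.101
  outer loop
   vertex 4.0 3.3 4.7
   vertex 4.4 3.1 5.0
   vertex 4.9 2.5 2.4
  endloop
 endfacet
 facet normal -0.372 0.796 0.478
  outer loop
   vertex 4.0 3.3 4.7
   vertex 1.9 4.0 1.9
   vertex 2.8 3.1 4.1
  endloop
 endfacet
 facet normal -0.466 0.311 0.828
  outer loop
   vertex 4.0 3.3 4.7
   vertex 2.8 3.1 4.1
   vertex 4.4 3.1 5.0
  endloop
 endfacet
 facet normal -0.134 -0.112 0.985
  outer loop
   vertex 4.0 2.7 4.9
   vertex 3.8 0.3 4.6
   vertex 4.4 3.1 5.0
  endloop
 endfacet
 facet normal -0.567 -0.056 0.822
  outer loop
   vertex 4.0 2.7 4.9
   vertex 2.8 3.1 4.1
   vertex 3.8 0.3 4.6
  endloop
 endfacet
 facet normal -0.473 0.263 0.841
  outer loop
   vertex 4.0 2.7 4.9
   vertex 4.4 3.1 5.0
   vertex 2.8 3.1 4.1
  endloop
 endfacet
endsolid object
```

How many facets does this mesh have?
10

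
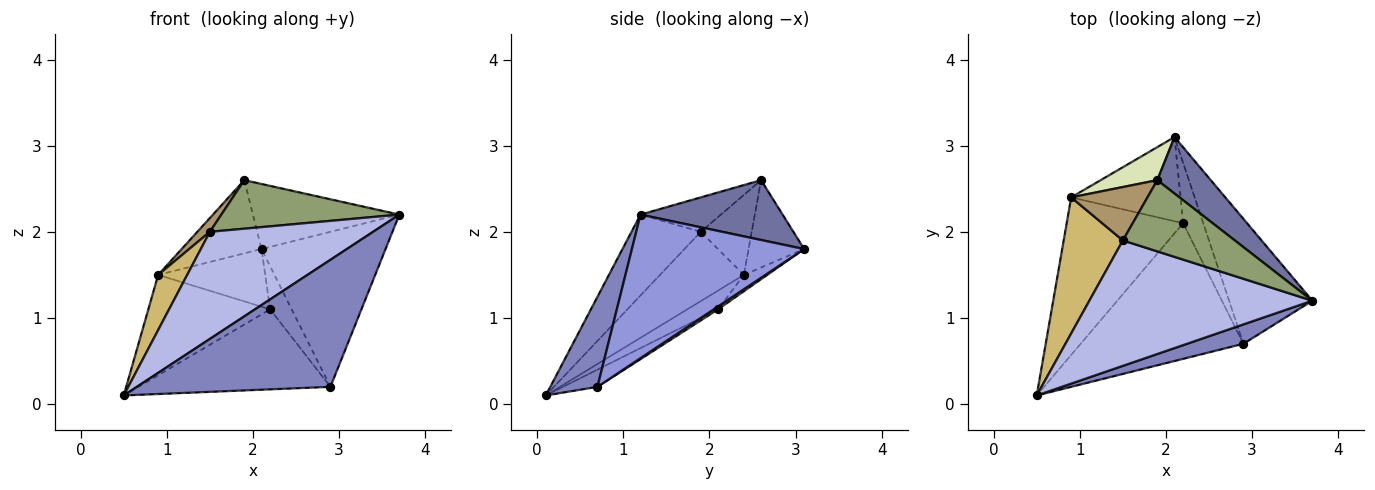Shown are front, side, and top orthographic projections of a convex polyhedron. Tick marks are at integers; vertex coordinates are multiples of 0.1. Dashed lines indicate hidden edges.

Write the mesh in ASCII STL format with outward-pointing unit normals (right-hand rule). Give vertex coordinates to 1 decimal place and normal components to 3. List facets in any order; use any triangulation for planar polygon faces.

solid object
 facet normal 0.591 0.609 0.529
  outer loop
   vertex 1.9 2.6 2.6
   vertex 3.7 1.2 2.2
   vertex 2.1 3.1 1.8
  endloop
 endfacet
 facet normal 0.234 -0.961 0.147
  outer loop
   vertex 2.9 0.7 0.2
   vertex 3.7 1.2 2.2
   vertex 0.5 0.1 0.1
  endloop
 endfacet
 facet normal 0.734 0.529 -0.426
  outer loop
   vertex 2.9 0.7 0.2
   vertex 2.1 3.1 1.8
   vertex 3.7 1.2 2.2
  endloop
 endfacet
 facet normal -0.266 -0.626 0.733
  outer loop
   vertex 1.5 1.9 2.0
   vertex 0.5 0.1 0.1
   vertex 3.7 1.2 2.2
  endloop
 endfacet
 facet normal -0.246 -0.546 0.801
  outer loop
   vertex 1.5 1.9 2.0
   vertex 3.7 1.2 2.2
   vertex 1.9 2.6 2.6
  endloop
 endfacet
 facet normal -0.091 0.506 -0.858
  outer loop
   vertex 2.2 2.1 1.1
   vertex 2.9 0.7 0.2
   vertex 0.5 0.1 0.1
  endloop
 endfacet
 facet normal 0.115 0.577 -0.808
  outer loop
   vertex 2.2 2.1 1.1
   vertex 2.1 3.1 1.8
   vertex 2.9 0.7 0.2
  endloop
 endfacet
 facet normal -0.536 0.770 0.347
  outer loop
   vertex 0.9 2.4 1.5
   vertex 1.9 2.6 2.6
   vertex 2.1 3.1 1.8
  endloop
 endfacet
 facet normal -0.712 -0.175 0.680
  outer loop
   vertex 0.9 2.4 1.5
   vertex 1.5 1.9 2.0
   vertex 1.9 2.6 2.6
  endloop
 endfacet
 facet normal -0.735 -0.254 0.628
  outer loop
   vertex 0.9 2.4 1.5
   vertex 0.5 0.1 0.1
   vertex 1.5 1.9 2.0
  endloop
 endfacet
 facet normal -0.134 0.532 -0.836
  outer loop
   vertex 0.9 2.4 1.5
   vertex 2.2 2.1 1.1
   vertex 0.5 0.1 0.1
  endloop
 endfacet
 facet normal -0.122 0.561 -0.819
  outer loop
   vertex 0.9 2.4 1.5
   vertex 2.1 3.1 1.8
   vertex 2.2 2.1 1.1
  endloop
 endfacet
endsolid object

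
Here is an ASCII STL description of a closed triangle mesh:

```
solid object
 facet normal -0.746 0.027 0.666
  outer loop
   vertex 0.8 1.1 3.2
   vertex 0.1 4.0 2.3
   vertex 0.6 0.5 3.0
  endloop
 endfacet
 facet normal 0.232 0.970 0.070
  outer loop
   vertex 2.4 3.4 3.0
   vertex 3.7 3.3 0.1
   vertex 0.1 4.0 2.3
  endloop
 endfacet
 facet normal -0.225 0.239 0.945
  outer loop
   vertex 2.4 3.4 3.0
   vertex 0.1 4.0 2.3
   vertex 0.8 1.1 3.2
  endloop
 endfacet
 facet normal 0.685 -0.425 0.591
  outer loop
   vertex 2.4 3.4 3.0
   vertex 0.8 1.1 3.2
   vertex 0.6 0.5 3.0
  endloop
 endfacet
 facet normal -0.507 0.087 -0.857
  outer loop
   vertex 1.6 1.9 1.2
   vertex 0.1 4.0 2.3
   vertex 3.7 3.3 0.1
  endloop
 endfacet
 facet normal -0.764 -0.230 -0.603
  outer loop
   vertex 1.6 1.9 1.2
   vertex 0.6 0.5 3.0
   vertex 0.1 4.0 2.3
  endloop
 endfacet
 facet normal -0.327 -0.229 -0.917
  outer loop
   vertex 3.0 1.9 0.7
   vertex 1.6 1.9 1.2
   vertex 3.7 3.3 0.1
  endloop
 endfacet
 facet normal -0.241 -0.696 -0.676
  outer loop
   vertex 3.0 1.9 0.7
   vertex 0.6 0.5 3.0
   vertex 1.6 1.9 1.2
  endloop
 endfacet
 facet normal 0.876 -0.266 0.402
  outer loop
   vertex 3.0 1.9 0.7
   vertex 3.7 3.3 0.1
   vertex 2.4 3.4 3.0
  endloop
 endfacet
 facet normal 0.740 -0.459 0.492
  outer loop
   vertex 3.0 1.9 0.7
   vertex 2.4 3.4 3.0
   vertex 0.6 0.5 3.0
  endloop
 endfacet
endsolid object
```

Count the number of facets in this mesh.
10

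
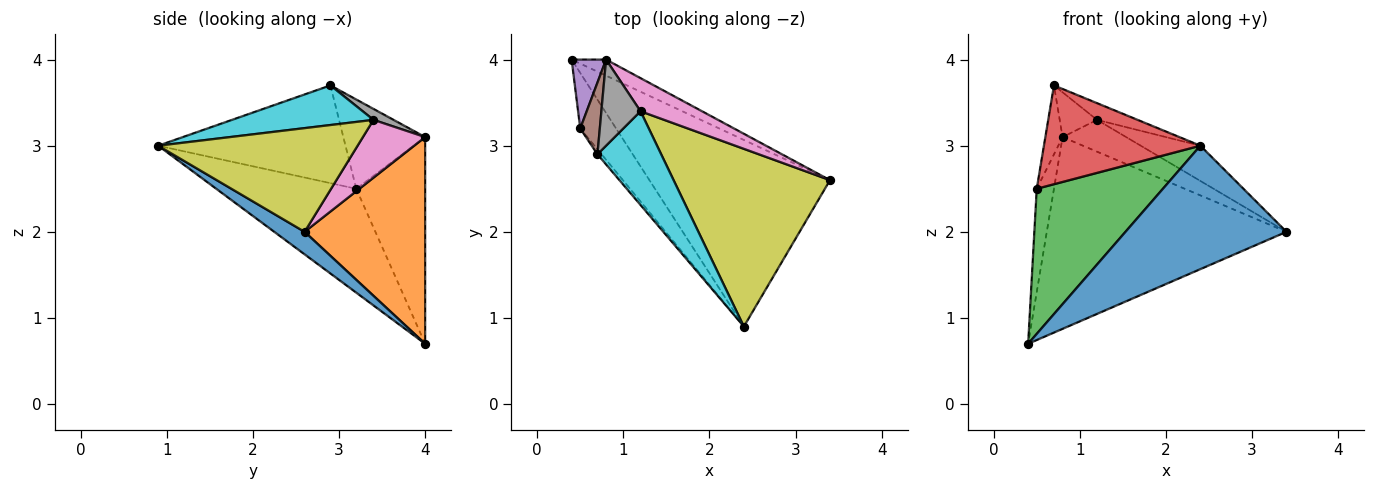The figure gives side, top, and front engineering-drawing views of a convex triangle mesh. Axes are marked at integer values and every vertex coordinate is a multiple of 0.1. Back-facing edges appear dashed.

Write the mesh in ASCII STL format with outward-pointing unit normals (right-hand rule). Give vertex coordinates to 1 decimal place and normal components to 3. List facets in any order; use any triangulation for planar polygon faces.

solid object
 facet normal 0.103 -0.549 -0.830
  outer loop
   vertex 2.4 0.9 3.0
   vertex 0.4 4.0 0.7
   vertex 3.4 2.6 2.0
  endloop
 endfacet
 facet normal 0.448 0.891 -0.075
  outer loop
   vertex 0.8 4.0 3.1
   vertex 3.4 2.6 2.0
   vertex 0.4 4.0 0.7
  endloop
 endfacet
 facet normal -0.720 -0.648 -0.248
  outer loop
   vertex 0.5 3.2 2.5
   vertex 0.4 4.0 0.7
   vertex 2.4 0.9 3.0
  endloop
 endfacet
 facet normal -0.767 -0.641 -0.032
  outer loop
   vertex 0.5 3.2 2.5
   vertex 2.4 0.9 3.0
   vertex 0.7 2.9 3.7
  endloop
 endfacet
 facet normal -0.958 0.239 0.160
  outer loop
   vertex 0.5 3.2 2.5
   vertex 0.8 4.0 3.1
   vertex 0.4 4.0 0.7
  endloop
 endfacet
 facet normal -0.957 0.201 0.210
  outer loop
   vertex 0.5 3.2 2.5
   vertex 0.7 2.9 3.7
   vertex 0.8 4.0 3.1
  endloop
 endfacet
 facet normal 0.561 0.573 0.597
  outer loop
   vertex 1.2 3.4 3.3
   vertex 3.4 2.6 2.0
   vertex 0.8 4.0 3.1
  endloop
 endfacet
 facet normal 0.241 0.448 0.861
  outer loop
   vertex 1.2 3.4 3.3
   vertex 0.8 4.0 3.1
   vertex 0.7 2.9 3.7
  endloop
 endfacet
 facet normal 0.545 0.163 0.822
  outer loop
   vertex 1.2 3.4 3.3
   vertex 2.4 0.9 3.0
   vertex 3.4 2.6 2.0
  endloop
 endfacet
 facet normal 0.522 0.150 0.840
  outer loop
   vertex 1.2 3.4 3.3
   vertex 0.7 2.9 3.7
   vertex 2.4 0.9 3.0
  endloop
 endfacet
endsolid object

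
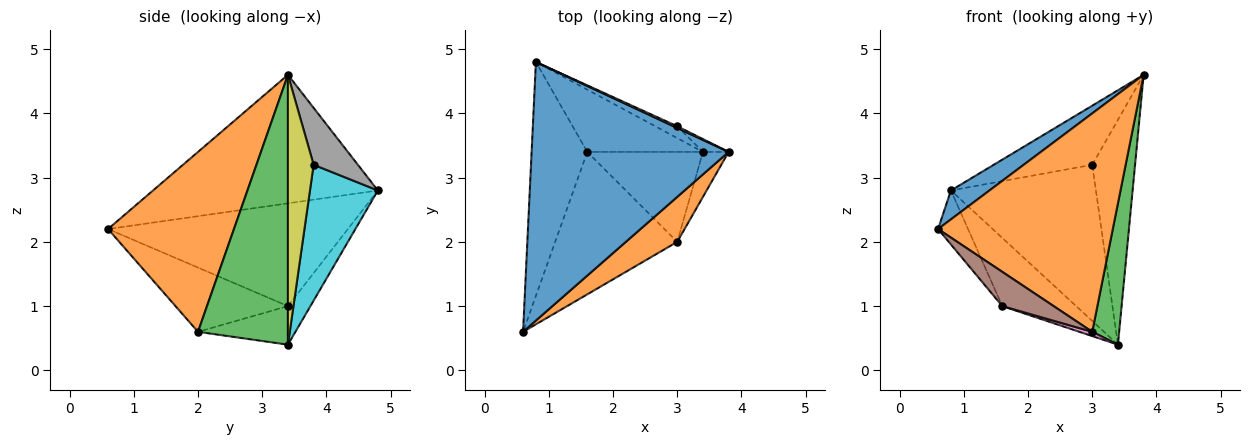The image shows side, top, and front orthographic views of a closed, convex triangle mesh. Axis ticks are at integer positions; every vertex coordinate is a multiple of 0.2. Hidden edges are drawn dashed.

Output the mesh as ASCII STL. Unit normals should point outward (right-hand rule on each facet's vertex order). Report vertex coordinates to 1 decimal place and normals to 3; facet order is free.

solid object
 facet normal -0.544 -0.093 0.834
  outer loop
   vertex 0.8 4.8 2.8
   vertex 0.6 0.6 2.2
   vertex 3.8 3.4 4.6
  endloop
 endfacet
 facet normal 0.577 -0.800 0.165
  outer loop
   vertex 3.0 2.0 0.6
   vertex 3.8 3.4 4.6
   vertex 0.6 0.6 2.2
  endloop
 endfacet
 facet normal 0.954 -0.286 -0.091
  outer loop
   vertex 3.0 2.0 0.6
   vertex 3.4 3.4 0.4
   vertex 3.8 3.4 4.6
  endloop
 endfacet
 facet normal -0.874 0.109 -0.473
  outer loop
   vertex 1.6 3.4 1.0
   vertex 0.6 0.6 2.2
   vertex 0.8 4.8 2.8
  endloop
 endfacet
 facet normal -0.219 0.721 -0.658
  outer loop
   vertex 1.6 3.4 1.0
   vertex 0.8 4.8 2.8
   vertex 3.4 3.4 0.4
  endloop
 endfacet
 facet normal -0.456 -0.208 -0.866
  outer loop
   vertex 1.6 3.4 1.0
   vertex 3.0 2.0 0.6
   vertex 0.6 0.6 2.2
  endloop
 endfacet
 facet normal -0.316 -0.045 -0.948
  outer loop
   vertex 1.6 3.4 1.0
   vertex 3.4 3.4 0.4
   vertex 3.0 2.0 0.6
  endloop
 endfacet
 facet normal 0.410 0.912 0.026
  outer loop
   vertex 3.0 3.8 3.2
   vertex 0.8 4.8 2.8
   vertex 3.8 3.4 4.6
  endloop
 endfacet
 facet normal 0.514 0.856 -0.049
  outer loop
   vertex 3.0 3.8 3.2
   vertex 3.8 3.4 4.6
   vertex 3.4 3.4 0.4
  endloop
 endfacet
 facet normal 0.423 0.903 -0.069
  outer loop
   vertex 3.0 3.8 3.2
   vertex 3.4 3.4 0.4
   vertex 0.8 4.8 2.8
  endloop
 endfacet
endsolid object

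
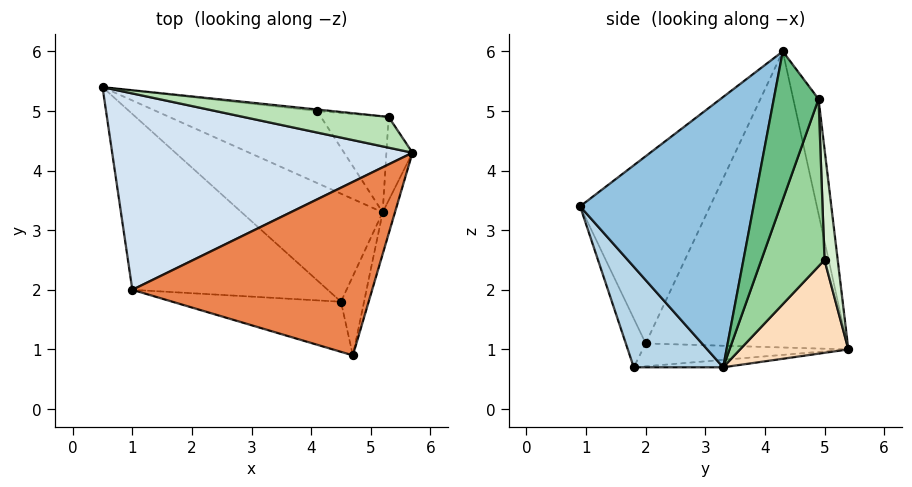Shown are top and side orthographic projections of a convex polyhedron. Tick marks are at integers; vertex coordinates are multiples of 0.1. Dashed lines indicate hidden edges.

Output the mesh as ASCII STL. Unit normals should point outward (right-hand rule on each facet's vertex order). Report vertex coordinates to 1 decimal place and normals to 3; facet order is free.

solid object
 facet normal -0.053 0.025 -0.998
  outer loop
   vertex 5.2 3.3 0.7
   vertex 4.5 1.8 0.7
   vertex 0.5 5.4 1.0
  endloop
 endfacet
 facet normal 0.967 -0.251 -0.044
  outer loop
   vertex 5.2 3.3 0.7
   vertex 5.7 4.3 6.0
   vertex 4.7 0.9 3.4
  endloop
 endfacet
 facet normal 0.887 -0.414 -0.204
  outer loop
   vertex 5.2 3.3 0.7
   vertex 4.7 0.9 3.4
   vertex 4.5 1.8 0.7
  endloop
 endfacet
 facet normal -0.700 -0.082 0.710
  outer loop
   vertex 1.0 2.0 1.1
   vertex 5.7 4.3 6.0
   vertex 0.5 5.4 1.0
  endloop
 endfacet
 facet normal -0.567 -0.389 0.726
  outer loop
   vertex 1.0 2.0 1.1
   vertex 4.7 0.9 3.4
   vertex 5.7 4.3 6.0
  endloop
 endfacet
 facet normal -0.116 -0.046 -0.992
  outer loop
   vertex 1.0 2.0 1.1
   vertex 0.5 5.4 1.0
   vertex 4.5 1.8 0.7
  endloop
 endfacet
 facet normal -0.089 -0.947 -0.309
  outer loop
   vertex 1.0 2.0 1.1
   vertex 4.5 1.8 0.7
   vertex 4.7 0.9 3.4
  endloop
 endfacet
 facet normal 0.313 0.779 -0.544
  outer loop
   vertex 4.1 5.0 2.5
   vertex 5.2 3.3 0.7
   vertex 0.5 5.4 1.0
  endloop
 endfacet
 facet normal 0.906 0.392 -0.159
  outer loop
   vertex 5.3 4.9 5.2
   vertex 5.7 4.3 6.0
   vertex 5.2 3.3 0.7
  endloop
 endfacet
 facet normal 0.656 0.706 -0.266
  outer loop
   vertex 5.3 4.9 5.2
   vertex 5.2 3.3 0.7
   vertex 4.1 5.0 2.5
  endloop
 endfacet
 facet normal -0.524 0.534 0.663
  outer loop
   vertex 5.3 4.9 5.2
   vertex 0.5 5.4 1.0
   vertex 5.7 4.3 6.0
  endloop
 endfacet
 facet normal 0.117 0.993 -0.015
  outer loop
   vertex 5.3 4.9 5.2
   vertex 4.1 5.0 2.5
   vertex 0.5 5.4 1.0
  endloop
 endfacet
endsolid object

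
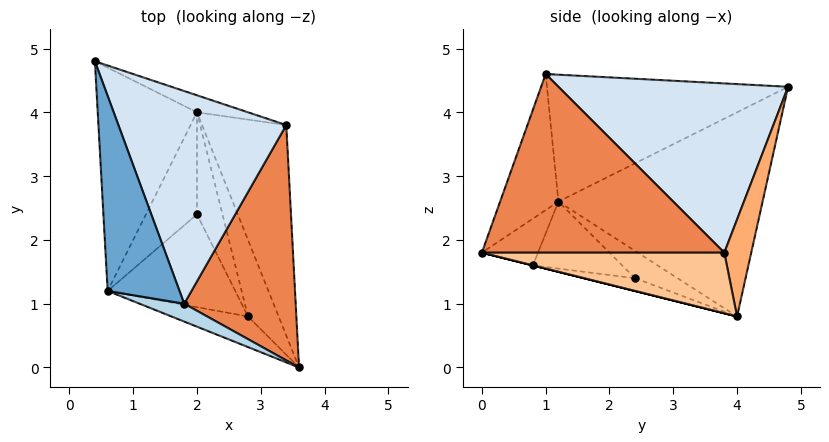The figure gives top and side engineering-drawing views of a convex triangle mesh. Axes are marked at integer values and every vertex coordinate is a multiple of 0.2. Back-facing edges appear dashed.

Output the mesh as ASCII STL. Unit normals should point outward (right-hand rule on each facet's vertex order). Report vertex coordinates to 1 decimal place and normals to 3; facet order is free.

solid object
 facet normal -0.835 -0.283 0.473
  outer loop
   vertex 0.6 1.2 2.6
   vertex 1.8 1.0 4.6
   vertex 0.4 4.8 4.4
  endloop
 endfacet
 facet normal -0.887 0.166 -0.431
  outer loop
   vertex 0.6 1.2 2.6
   vertex 0.4 4.8 4.4
   vertex 2.0 4.0 0.8
  endloop
 endfacet
 facet normal -0.343 -0.933 0.113
  outer loop
   vertex 0.6 1.2 2.6
   vertex 3.6 0.0 1.8
   vertex 1.8 1.0 4.6
  endloop
 endfacet
 facet normal 0.680 0.286 0.675
  outer loop
   vertex 3.4 3.8 1.8
   vertex 0.4 4.8 4.4
   vertex 1.8 1.0 4.6
  endloop
 endfacet
 facet normal 0.848 0.045 0.529
  outer loop
   vertex 3.4 3.8 1.8
   vertex 1.8 1.0 4.6
   vertex 3.6 0.0 1.8
  endloop
 endfacet
 facet normal 0.222 0.968 -0.117
  outer loop
   vertex 3.4 3.8 1.8
   vertex 2.0 4.0 0.8
   vertex 0.4 4.8 4.4
  endloop
 endfacet
 facet normal 0.584 0.031 -0.811
  outer loop
   vertex 3.4 3.8 1.8
   vertex 3.6 0.0 1.8
   vertex 2.0 4.0 0.8
  endloop
 endfacet
 facet normal 0.000 -0.243 -0.970
  outer loop
   vertex 2.8 0.8 1.6
   vertex 2.0 4.0 0.8
   vertex 3.6 0.0 1.8
  endloop
 endfacet
 facet normal -0.420 -0.592 -0.688
  outer loop
   vertex 2.8 0.8 1.6
   vertex 3.6 0.0 1.8
   vertex 0.6 1.2 2.6
  endloop
 endfacet
 facet normal -0.448 -0.314 -0.837
  outer loop
   vertex 2.0 2.4 1.4
   vertex 0.6 1.2 2.6
   vertex 2.0 4.0 0.8
  endloop
 endfacet
 facet normal -0.424 -0.318 -0.848
  outer loop
   vertex 2.0 2.4 1.4
   vertex 2.0 4.0 0.8
   vertex 2.8 0.8 1.6
  endloop
 endfacet
 facet normal -0.440 -0.325 -0.837
  outer loop
   vertex 2.0 2.4 1.4
   vertex 2.8 0.8 1.6
   vertex 0.6 1.2 2.6
  endloop
 endfacet
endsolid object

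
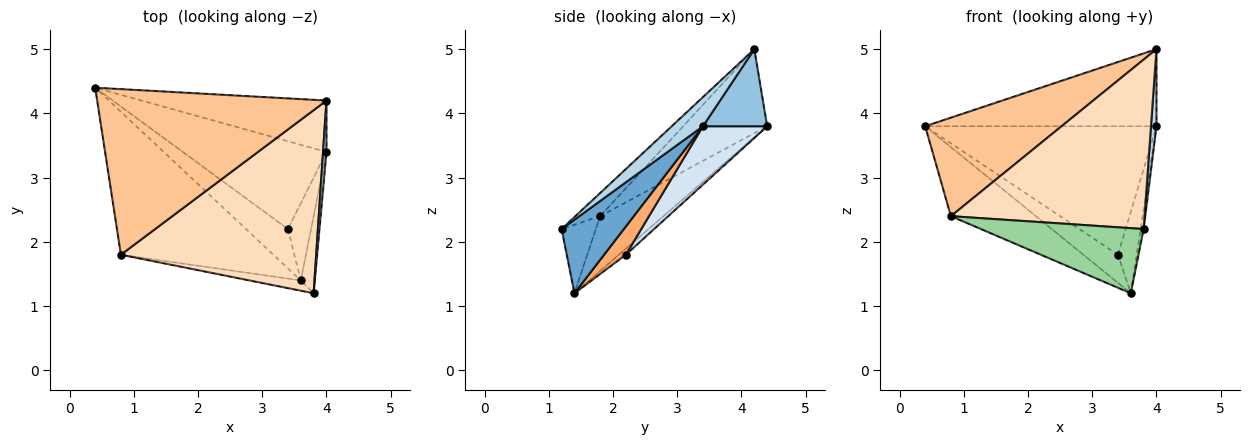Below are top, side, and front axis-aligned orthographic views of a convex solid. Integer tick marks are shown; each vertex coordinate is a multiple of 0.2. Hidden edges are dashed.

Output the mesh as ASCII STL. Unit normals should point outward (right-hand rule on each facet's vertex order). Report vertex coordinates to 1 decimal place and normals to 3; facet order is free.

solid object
 facet normal 0.981 0.047 -0.187
  outer loop
   vertex 3.6 1.4 1.2
   vertex 4.0 3.4 3.8
   vertex 3.8 1.2 2.2
  endloop
 endfacet
 facet normal 0.225 0.811 -0.540
  outer loop
   vertex 4.0 4.2 5.0
   vertex 4.0 3.4 3.8
   vertex 0.4 4.4 3.8
  endloop
 endfacet
 facet normal 0.978 -0.173 0.115
  outer loop
   vertex 4.0 4.2 5.0
   vertex 3.8 1.2 2.2
   vertex 4.0 3.4 3.8
  endloop
 endfacet
 facet normal 0.224 0.805 -0.550
  outer loop
   vertex 3.4 2.2 1.8
   vertex 0.4 4.4 3.8
   vertex 4.0 3.4 3.8
  endloop
 endfacet
 facet normal -0.115 0.577 -0.808
  outer loop
   vertex 3.4 2.2 1.8
   vertex 3.6 1.4 1.2
   vertex 0.4 4.4 3.8
  endloop
 endfacet
 facet normal 0.643 0.556 -0.526
  outer loop
   vertex 3.4 2.2 1.8
   vertex 4.0 3.4 3.8
   vertex 3.6 1.4 1.2
  endloop
 endfacet
 facet normal -0.300 -0.488 0.820
  outer loop
   vertex 0.8 1.8 2.4
   vertex 4.0 4.2 5.0
   vertex 0.4 4.4 3.8
  endloop
 endfacet
 facet normal -0.087 -0.677 0.731
  outer loop
   vertex 0.8 1.8 2.4
   vertex 3.8 1.2 2.2
   vertex 4.0 4.2 5.0
  endloop
 endfacet
 facet normal -0.308 0.414 -0.857
  outer loop
   vertex 0.8 1.8 2.4
   vertex 0.4 4.4 3.8
   vertex 3.6 1.4 1.2
  endloop
 endfacet
 facet normal -0.204 -0.967 -0.153
  outer loop
   vertex 0.8 1.8 2.4
   vertex 3.6 1.4 1.2
   vertex 3.8 1.2 2.2
  endloop
 endfacet
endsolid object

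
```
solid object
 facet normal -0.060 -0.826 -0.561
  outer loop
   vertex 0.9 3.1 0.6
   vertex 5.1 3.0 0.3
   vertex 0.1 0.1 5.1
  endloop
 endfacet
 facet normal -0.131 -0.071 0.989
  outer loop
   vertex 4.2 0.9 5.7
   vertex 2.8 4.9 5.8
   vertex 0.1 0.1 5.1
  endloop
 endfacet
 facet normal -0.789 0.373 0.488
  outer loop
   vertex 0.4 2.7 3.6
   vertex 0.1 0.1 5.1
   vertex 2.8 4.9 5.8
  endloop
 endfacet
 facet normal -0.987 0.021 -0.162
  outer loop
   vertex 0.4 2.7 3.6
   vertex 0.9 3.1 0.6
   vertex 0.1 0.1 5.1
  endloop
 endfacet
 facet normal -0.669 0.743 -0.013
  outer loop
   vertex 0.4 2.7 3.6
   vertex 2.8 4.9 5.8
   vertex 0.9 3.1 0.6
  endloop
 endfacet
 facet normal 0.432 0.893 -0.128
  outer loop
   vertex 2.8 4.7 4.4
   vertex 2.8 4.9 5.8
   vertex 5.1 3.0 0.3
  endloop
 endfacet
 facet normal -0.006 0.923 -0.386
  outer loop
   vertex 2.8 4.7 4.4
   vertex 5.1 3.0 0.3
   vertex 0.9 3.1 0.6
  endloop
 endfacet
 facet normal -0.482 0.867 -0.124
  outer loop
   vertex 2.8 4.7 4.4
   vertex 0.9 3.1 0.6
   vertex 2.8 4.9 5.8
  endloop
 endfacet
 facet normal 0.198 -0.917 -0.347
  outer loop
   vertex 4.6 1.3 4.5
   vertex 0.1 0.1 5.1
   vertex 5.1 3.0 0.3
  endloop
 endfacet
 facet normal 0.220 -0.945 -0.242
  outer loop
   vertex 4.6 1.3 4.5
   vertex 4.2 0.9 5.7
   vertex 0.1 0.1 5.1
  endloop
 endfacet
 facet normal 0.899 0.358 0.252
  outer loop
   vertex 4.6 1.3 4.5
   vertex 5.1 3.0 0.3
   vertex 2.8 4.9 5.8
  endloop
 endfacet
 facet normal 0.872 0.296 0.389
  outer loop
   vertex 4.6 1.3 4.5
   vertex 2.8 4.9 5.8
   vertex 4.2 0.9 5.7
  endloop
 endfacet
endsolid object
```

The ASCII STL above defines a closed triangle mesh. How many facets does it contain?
12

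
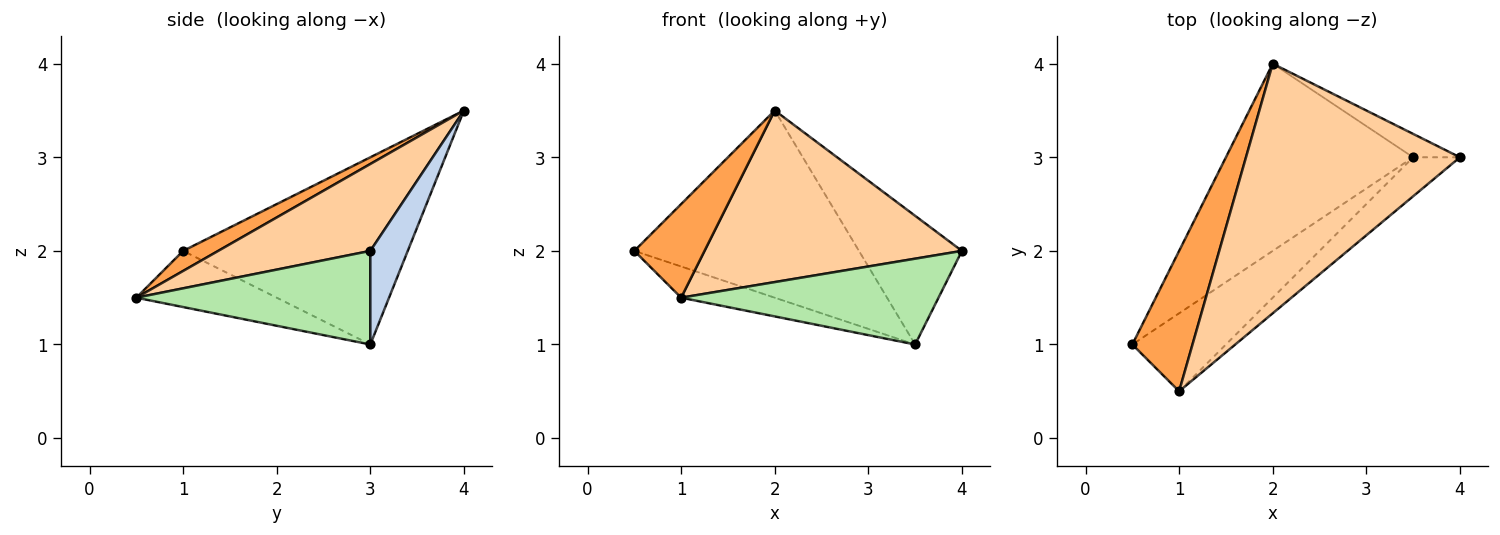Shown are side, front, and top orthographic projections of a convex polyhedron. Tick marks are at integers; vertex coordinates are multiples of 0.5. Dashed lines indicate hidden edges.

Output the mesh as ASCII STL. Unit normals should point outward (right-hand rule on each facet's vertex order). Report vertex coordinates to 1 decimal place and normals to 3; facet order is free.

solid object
 facet normal -0.577 0.577 -0.577
  outer loop
   vertex 3.5 3.0 1.0
   vertex 0.5 1.0 2.0
   vertex 2.0 4.0 3.5
  endloop
 endfacet
 facet normal 0.337 0.926 -0.168
  outer loop
   vertex 3.5 3.0 1.0
   vertex 2.0 4.0 3.5
   vertex 4.0 3.0 2.0
  endloop
 endfacet
 facet normal 0.267 -0.535 0.802
  outer loop
   vertex 1.0 0.5 1.5
   vertex 2.0 4.0 3.5
   vertex 0.5 1.0 2.0
  endloop
 endfacet
 facet normal 0.317 -0.537 0.781
  outer loop
   vertex 1.0 0.5 1.5
   vertex 4.0 3.0 2.0
   vertex 2.0 4.0 3.5
  endloop
 endfacet
 facet normal -0.487 0.324 -0.811
  outer loop
   vertex 1.0 0.5 1.5
   vertex 0.5 1.0 2.0
   vertex 3.5 3.0 1.0
  endloop
 endfacet
 facet normal 0.638 -0.701 -0.319
  outer loop
   vertex 1.0 0.5 1.5
   vertex 3.5 3.0 1.0
   vertex 4.0 3.0 2.0
  endloop
 endfacet
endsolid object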